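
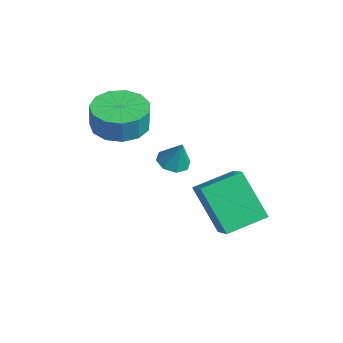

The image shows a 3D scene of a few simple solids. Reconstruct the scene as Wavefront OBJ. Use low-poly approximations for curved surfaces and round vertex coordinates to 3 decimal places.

v 1.341 0.416 -0.457
v 2.512 0.111 0.377
v 1.442 1.938 -0.044
v 2.614 1.633 0.79
v 2.566 0.767 -2.05
v 3.738 0.462 -1.216
v 2.668 2.289 -1.637
v 3.839 1.984 -0.803
v -0.823 -1.253 1.951
v -0.211 -2.083 1.819
v -0.066 -2.138 2.837
v -0.677 -1.307 2.969
v 0.14 -1.614 1.794
v 0.285 -1.669 2.813
v 0.185 -1.031 1.819
v 0.33 -1.085 2.838
v -0.09 -0.517 1.886
v 0.055 -0.572 2.904
v -0.597 -0.238 1.973
v -0.452 -0.292 2.992
v -1.176 -0.28 2.053
v -1.031 -0.335 3.072
v -1.643 -0.631 2.101
v -1.498 -0.686 3.119
v -1.849 -1.18 2.101
v -1.704 -1.234 3.119
v -1.729 -1.751 2.053
v -1.584 -1.806 3.072
v -1.322 -2.165 1.973
v -1.177 -2.219 2.991
v -0.756 -2.288 1.886
v -0.611 -2.343 2.904
v -0.29 0.517 -0.176
v 0.215 0.815 -0.405
v 0.09 0.683 0.876
v -0.153 1.115 -0.32
v -0.601 1.064 -0.15
v -0.867 0.692 0.005
v -0.795 0.218 0.054
v -0.426 -0.081 -0.032
v 0.022 -0.03 -0.201
v 0.288 0.341 -0.356
f 2 4 1
f 5 2 1
f 1 4 3
f 3 5 1
f 2 8 4
f 6 2 5
f 6 8 2
f 4 8 3
f 7 5 3
f 3 8 7
f 7 6 5
f 8 6 7
f 10 9 13
f 10 13 11
f 11 13 14
f 11 14 12
f 13 9 15
f 13 15 14
f 14 15 16
f 14 16 12
f 15 9 17
f 15 17 16
f 16 17 18
f 16 18 12
f 17 9 19
f 17 19 18
f 18 19 20
f 18 20 12
f 19 9 21
f 19 21 20
f 20 21 22
f 20 22 12
f 21 9 23
f 21 23 22
f 22 23 24
f 22 24 12
f 23 9 25
f 23 25 24
f 24 25 26
f 24 26 12
f 25 9 27
f 25 27 26
f 26 27 28
f 26 28 12
f 27 9 29
f 27 29 28
f 28 29 30
f 28 30 12
f 29 9 31
f 29 31 30
f 30 31 32
f 30 32 12
f 31 9 10
f 31 10 32
f 32 10 11
f 32 11 12
f 34 33 36
f 34 36 35
f 36 33 37
f 36 37 35
f 37 33 38
f 37 38 35
f 38 33 39
f 38 39 35
f 39 33 40
f 39 40 35
f 40 33 41
f 40 41 35
f 41 33 42
f 41 42 35
f 42 33 34
f 42 34 35



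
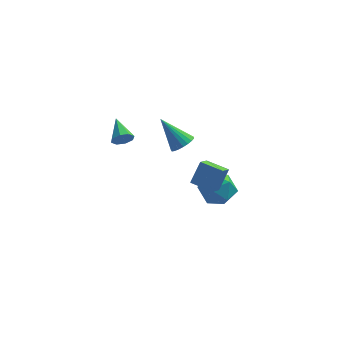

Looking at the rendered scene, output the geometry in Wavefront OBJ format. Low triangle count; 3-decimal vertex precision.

v 1.64 -1.684 3.209
v 1.956 -2.177 3.678
v 0.42 -1.056 4.691
v 2.135 -1.925 3.719
v 2.229 -1.631 3.671
v 2.22 -1.346 3.543
v 2.112 -1.12 3.358
v 1.921 -0.992 3.147
v 1.683 -0.983 2.946
v 1.436 -1.096 2.791
v 1.225 -1.31 2.709
v 1.086 -1.589 2.712
v 1.043 -1.885 2.802
v 1.103 -2.146 2.962
v 1.255 -2.327 3.165
v 1.475 -2.397 3.375
v 1.723 -2.344 3.557
v -1.528 -1.832 3.542
v -1.181 -1.929 4.084
v -2.012 -0.468 4.098
v -0.921 -1.693 3.731
v -1.017 -1.539 3.268
v -1.411 -1.556 2.966
v -1.874 -1.734 3.001
v -2.134 -1.97 3.354
v -2.039 -2.125 3.817
v -1.644 -2.108 4.119
v 3.768 2.241 -4.078
v 4.544 1.475 -3.555
v 2.276 1.325 -3.205
v 3.052 0.559 -2.682
v 3.028 1.72 -2.344
v 3.95 2.286 -2.884
v 2.87 0.514 -3.876
v 3.792 1.08 -4.416
v 3.989 0.408 -3.431
v 4.086 1.153 -2.483
v 2.734 1.647 -4.277
v 2.831 2.392 -3.329
v 3.634 -2.502 0.149
v 3.342 -3.314 0.729
v 2.412 -1.934 0.331
v 2.12 -2.746 0.911
v 4.12 -1.834 1.329
v 3.828 -2.646 1.909
v 2.898 -1.266 1.511
v 2.606 -2.078 2.091
f 2 1 4
f 2 4 3
f 4 1 5
f 4 5 3
f 5 1 6
f 5 6 3
f 6 1 7
f 6 7 3
f 7 1 8
f 7 8 3
f 8 1 9
f 8 9 3
f 9 1 10
f 9 10 3
f 10 1 11
f 10 11 3
f 11 1 12
f 11 12 3
f 12 1 13
f 12 13 3
f 13 1 14
f 13 14 3
f 14 1 15
f 14 15 3
f 15 1 16
f 15 16 3
f 16 1 17
f 16 17 3
f 17 1 2
f 17 2 3
f 19 18 21
f 19 21 20
f 21 18 22
f 21 22 20
f 22 18 23
f 22 23 20
f 23 18 24
f 23 24 20
f 24 18 25
f 24 25 20
f 25 18 26
f 25 26 20
f 26 18 27
f 26 27 20
f 27 18 19
f 27 19 20
f 28 39 33
f 28 33 29
f 28 29 35
f 28 35 38
f 28 38 39
f 29 33 37
f 33 39 32
f 39 38 30
f 38 35 34
f 35 29 36
f 31 37 32
f 31 32 30
f 31 30 34
f 31 34 36
f 31 36 37
f 32 37 33
f 30 32 39
f 34 30 38
f 36 34 35
f 37 36 29
f 41 43 40
f 44 41 40
f 40 43 42
f 42 44 40
f 41 47 43
f 45 41 44
f 45 47 41
f 43 47 42
f 46 44 42
f 42 47 46
f 46 45 44
f 47 45 46



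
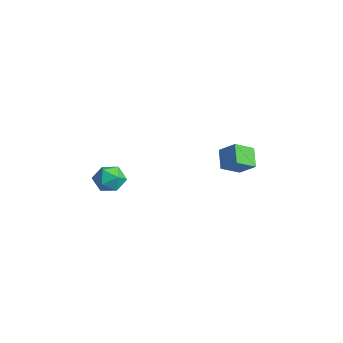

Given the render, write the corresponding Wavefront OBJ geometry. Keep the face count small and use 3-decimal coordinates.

v -3.975 -1.977 0.021
v -3.237 -1.812 -0.012
v -3.703 -3.168 0.112
v -2.965 -3.003 0.079
v -3.37 -2.808 0.688
v -3.538 -2.072 0.632
v -3.402 -2.908 -0.532
v -3.57 -2.172 -0.588
v -2.883 -2.387 -0.353
v -2.863 -2.325 0.401
v -4.077 -2.655 -0.301
v -4.057 -2.593 0.453
v -2.717 2.103 0.095
v -3.468 2.348 0.771
v -2.862 3.027 -0.403
v -3.614 3.273 0.273
v -2.046 2.527 0.687
v -2.798 2.773 1.363
v -2.192 3.452 0.189
v -2.943 3.697 0.865
f 1 12 6
f 1 6 2
f 1 2 8
f 1 8 11
f 1 11 12
f 2 6 10
f 6 12 5
f 12 11 3
f 11 8 7
f 8 2 9
f 4 10 5
f 4 5 3
f 4 3 7
f 4 7 9
f 4 9 10
f 5 10 6
f 3 5 12
f 7 3 11
f 9 7 8
f 10 9 2
f 14 16 13
f 17 14 13
f 13 16 15
f 15 17 13
f 14 20 16
f 18 14 17
f 18 20 14
f 16 20 15
f 19 17 15
f 15 20 19
f 19 18 17
f 20 18 19



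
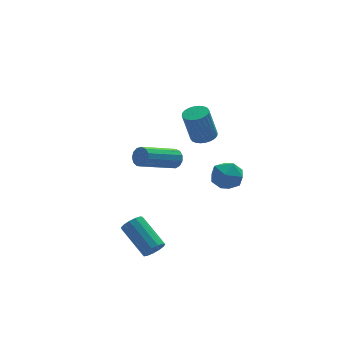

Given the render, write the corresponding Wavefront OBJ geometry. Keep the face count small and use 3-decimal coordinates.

v 1.972 -1.461 -0.28
v 2.68 -0.979 -0.536
v 2.32 -2.481 -1.244
v 3.028 -1.999 -1.5
v 3.013 -2.377 -0.69
v 2.799 -1.746 -0.094
v 2.201 -1.714 -1.686
v 1.987 -1.083 -1.09
v 2.822 -1.135 -1.404
v 3.323 -1.545 -0.789
v 1.677 -1.915 -0.991
v 2.178 -2.325 -0.376
v 2.91 2.516 -0.887
v 3.544 2.374 -0.724
v 3.104 2.382 0.99
v 2.47 2.524 0.827
v 3.548 2.636 -0.724
v 3.109 2.643 0.99
v 3.456 2.879 -0.749
v 3.016 2.887 0.966
v 3.28 3.067 -0.795
v 2.841 3.075 0.92
v 3.048 3.171 -0.855
v 2.608 3.179 0.86
v 2.795 3.175 -0.92
v 2.355 3.183 0.795
v 2.559 3.079 -0.98
v 2.119 3.087 0.735
v 2.377 2.898 -1.026
v 1.937 2.905 0.689
v 2.276 2.658 -1.05
v 1.836 2.666 0.664
v 2.271 2.397 -1.05
v 1.832 2.404 0.664
v 2.364 2.153 -1.026
v 1.924 2.161 0.689
v 2.539 1.965 -0.98
v 2.1 1.973 0.735
v 2.772 1.861 -0.92
v 2.332 1.869 0.795
v 3.025 1.857 -0.855
v 2.585 1.865 0.86
v 3.261 1.953 -0.795
v 2.821 1.961 0.92
v 3.443 2.135 -0.749
v 3.003 2.142 0.966
v -0.593 -3.324 1.965
v -0.324 -3.623 2.31
v -2.078 -4.195 3.181
v -2.347 -3.896 2.835
v -0.35 -3.353 2.435
v -2.104 -3.925 3.306
v -0.453 -3.074 2.41
v -2.207 -3.645 3.281
v -0.601 -2.874 2.244
v -2.355 -3.446 3.115
v -0.746 -2.817 1.989
v -2.5 -3.389 2.86
v -0.842 -2.921 1.727
v -2.596 -3.493 2.597
v -0.86 -3.154 1.54
v -2.614 -3.725 2.41
v -0.792 -3.44 1.487
v -2.546 -4.011 2.358
v -0.662 -3.689 1.587
v -2.416 -4.261 2.457
v -0.509 -3.823 1.806
v -2.263 -4.395 2.677
v -0.383 -3.798 2.076
v -2.137 -4.37 2.946
v -1.572 -3.376 -3.914
v -1.031 -3.314 -3.689
v -1.606 -1.821 -2.72
v -2.148 -1.884 -2.946
v -1.037 -3.135 -3.969
v -1.612 -1.642 -3
v -1.213 -3.032 -4.231
v -1.788 -1.539 -3.263
v -1.503 -3.039 -4.393
v -2.079 -1.546 -3.425
v -1.816 -3.153 -4.403
v -2.391 -1.66 -3.435
v -2.05 -3.338 -4.258
v -2.626 -1.845 -3.289
v -2.134 -3.535 -4.003
v -2.709 -2.042 -3.035
v -2.038 -3.682 -3.72
v -2.614 -2.189 -2.752
v -1.795 -3.732 -3.499
v -2.371 -2.239 -2.531
v -1.481 -3.669 -3.41
v -2.057 -2.176 -2.441
v -1.196 -3.513 -3.48
v -1.772 -2.02 -2.512
f 1 12 6
f 1 6 2
f 1 2 8
f 1 8 11
f 1 11 12
f 2 6 10
f 6 12 5
f 12 11 3
f 11 8 7
f 8 2 9
f 4 10 5
f 4 5 3
f 4 3 7
f 4 7 9
f 4 9 10
f 5 10 6
f 3 5 12
f 7 3 11
f 9 7 8
f 10 9 2
f 14 13 17
f 14 17 15
f 15 17 18
f 15 18 16
f 17 13 19
f 17 19 18
f 18 19 20
f 18 20 16
f 19 13 21
f 19 21 20
f 20 21 22
f 20 22 16
f 21 13 23
f 21 23 22
f 22 23 24
f 22 24 16
f 23 13 25
f 23 25 24
f 24 25 26
f 24 26 16
f 25 13 27
f 25 27 26
f 26 27 28
f 26 28 16
f 27 13 29
f 27 29 28
f 28 29 30
f 28 30 16
f 29 13 31
f 29 31 30
f 30 31 32
f 30 32 16
f 31 13 33
f 31 33 32
f 32 33 34
f 32 34 16
f 33 13 35
f 33 35 34
f 34 35 36
f 34 36 16
f 35 13 37
f 35 37 36
f 36 37 38
f 36 38 16
f 37 13 39
f 37 39 38
f 38 39 40
f 38 40 16
f 39 13 41
f 39 41 40
f 40 41 42
f 40 42 16
f 41 13 43
f 41 43 42
f 42 43 44
f 42 44 16
f 43 13 45
f 43 45 44
f 44 45 46
f 44 46 16
f 45 13 14
f 45 14 46
f 46 14 15
f 46 15 16
f 48 47 51
f 48 51 49
f 49 51 52
f 49 52 50
f 51 47 53
f 51 53 52
f 52 53 54
f 52 54 50
f 53 47 55
f 53 55 54
f 54 55 56
f 54 56 50
f 55 47 57
f 55 57 56
f 56 57 58
f 56 58 50
f 57 47 59
f 57 59 58
f 58 59 60
f 58 60 50
f 59 47 61
f 59 61 60
f 60 61 62
f 60 62 50
f 61 47 63
f 61 63 62
f 62 63 64
f 62 64 50
f 63 47 65
f 63 65 64
f 64 65 66
f 64 66 50
f 65 47 67
f 65 67 66
f 66 67 68
f 66 68 50
f 67 47 69
f 67 69 68
f 68 69 70
f 68 70 50
f 69 47 48
f 69 48 70
f 70 48 49
f 70 49 50
f 72 71 75
f 72 75 73
f 73 75 76
f 73 76 74
f 75 71 77
f 75 77 76
f 76 77 78
f 76 78 74
f 77 71 79
f 77 79 78
f 78 79 80
f 78 80 74
f 79 71 81
f 79 81 80
f 80 81 82
f 80 82 74
f 81 71 83
f 81 83 82
f 82 83 84
f 82 84 74
f 83 71 85
f 83 85 84
f 84 85 86
f 84 86 74
f 85 71 87
f 85 87 86
f 86 87 88
f 86 88 74
f 87 71 89
f 87 89 88
f 88 89 90
f 88 90 74
f 89 71 91
f 89 91 90
f 90 91 92
f 90 92 74
f 91 71 93
f 91 93 92
f 92 93 94
f 92 94 74
f 93 71 72
f 93 72 94
f 94 72 73
f 94 73 74



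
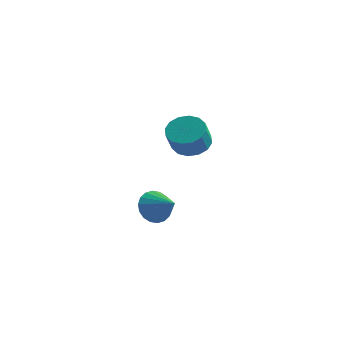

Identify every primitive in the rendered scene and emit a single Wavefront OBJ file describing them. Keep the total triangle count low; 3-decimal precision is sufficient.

v -1.175 -3.216 -1.622
v -0.694 -2.695 -2.312
v 0.195 -3.524 -0.898
v -0.787 -2.391 -2.007
v -0.956 -2.251 -1.625
v -1.17 -2.301 -1.243
v -1.384 -2.533 -0.936
v -1.557 -2.9 -0.764
v -1.654 -3.33 -0.763
v -1.657 -3.737 -0.931
v -1.564 -4.041 -1.236
v -1.394 -4.182 -1.618
v -1.181 -4.131 -2
v -0.967 -3.899 -2.307
v -0.794 -3.532 -2.479
v -0.697 -3.102 -2.481
v -3.468 3.175 -0.022
v -2.455 3.544 0.045
v -2.219 2.674 1.269
v -3.232 2.305 1.202
v -2.758 3.897 0.354
v -2.523 3.027 1.578
v -3.252 4.057 0.563
v -3.016 3.187 1.787
v -3.803 3.98 0.615
v -3.567 3.11 1.839
v -4.265 3.688 0.496
v -4.029 2.818 1.72
v -4.513 3.258 0.238
v -4.277 2.389 1.462
v -4.481 2.806 -0.089
v -4.245 1.936 1.135
v -4.177 2.453 -0.398
v -3.942 1.583 0.826
v -3.684 2.293 -0.607
v -3.448 1.423 0.617
v -3.133 2.37 -0.659
v -2.897 1.5 0.565
v -2.671 2.662 -0.54
v -2.435 1.792 0.684
v -2.423 3.091 -0.282
v -2.187 2.222 0.942
f 2 1 4
f 2 4 3
f 4 1 5
f 4 5 3
f 5 1 6
f 5 6 3
f 6 1 7
f 6 7 3
f 7 1 8
f 7 8 3
f 8 1 9
f 8 9 3
f 9 1 10
f 9 10 3
f 10 1 11
f 10 11 3
f 11 1 12
f 11 12 3
f 12 1 13
f 12 13 3
f 13 1 14
f 13 14 3
f 14 1 15
f 14 15 3
f 15 1 16
f 15 16 3
f 16 1 2
f 16 2 3
f 18 17 21
f 18 21 19
f 19 21 22
f 19 22 20
f 21 17 23
f 21 23 22
f 22 23 24
f 22 24 20
f 23 17 25
f 23 25 24
f 24 25 26
f 24 26 20
f 25 17 27
f 25 27 26
f 26 27 28
f 26 28 20
f 27 17 29
f 27 29 28
f 28 29 30
f 28 30 20
f 29 17 31
f 29 31 30
f 30 31 32
f 30 32 20
f 31 17 33
f 31 33 32
f 32 33 34
f 32 34 20
f 33 17 35
f 33 35 34
f 34 35 36
f 34 36 20
f 35 17 37
f 35 37 36
f 36 37 38
f 36 38 20
f 37 17 39
f 37 39 38
f 38 39 40
f 38 40 20
f 39 17 41
f 39 41 40
f 40 41 42
f 40 42 20
f 41 17 18
f 41 18 42
f 42 18 19
f 42 19 20



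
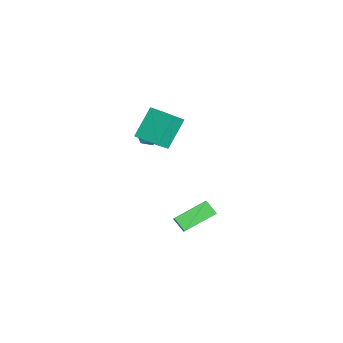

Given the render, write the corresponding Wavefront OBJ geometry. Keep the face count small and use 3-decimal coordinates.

v 2.656 -0.936 3.45
v 1.53 -0.183 5.08
v 2.062 -0.446 2.813
v 0.935 0.308 4.443
v 3.725 0.472 3.537
v 2.598 1.226 5.167
v 3.13 0.963 2.9
v 2.004 1.716 4.53
v 2.487 1.162 -3.379
v 1.473 2.83 -2.527
v 2.934 1.785 -4.067
v 1.921 3.453 -3.215
v 3.259 1.307 -2.745
v 2.246 2.975 -1.893
v 3.707 1.93 -3.433
v 2.693 3.598 -2.581
v 0.909 -0.042 2.818
v 1.363 -0.125 2.231
v 0.037 -0.635 2.229
v 0.491 -0.718 1.642
v 0.631 -1.085 2.277
v 1.17 -0.718 2.641
v 0.23 -0.042 1.819
v 0.769 0.325 2.183
v 0.943 -0.125 1.614
v 1.191 -0.77 1.897
v 0.209 0.01 2.563
v 0.457 -0.635 2.846
f 2 4 1
f 5 2 1
f 1 4 3
f 3 5 1
f 2 8 4
f 6 2 5
f 6 8 2
f 4 8 3
f 7 5 3
f 3 8 7
f 7 6 5
f 8 6 7
f 10 12 9
f 13 10 9
f 9 12 11
f 11 13 9
f 10 16 12
f 14 10 13
f 14 16 10
f 12 16 11
f 15 13 11
f 11 16 15
f 15 14 13
f 16 14 15
f 17 28 22
f 17 22 18
f 17 18 24
f 17 24 27
f 17 27 28
f 18 22 26
f 22 28 21
f 28 27 19
f 27 24 23
f 24 18 25
f 20 26 21
f 20 21 19
f 20 19 23
f 20 23 25
f 20 25 26
f 21 26 22
f 19 21 28
f 23 19 27
f 25 23 24
f 26 25 18



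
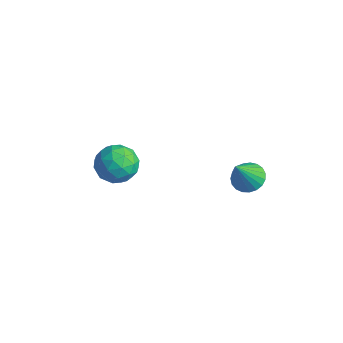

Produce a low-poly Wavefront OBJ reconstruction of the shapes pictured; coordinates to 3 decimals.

v 0.898 1.502 -2.26
v 1.487 1.408 -2.429
v 1.122 0.758 -1.06
v 1.504 1.628 -2.295
v 1.416 1.826 -2.156
v 1.238 1.969 -2.035
v 1.002 2.03 -1.952
v 0.747 2 -1.923
v 0.519 1.884 -1.952
v 0.356 1.702 -2.035
v 0.287 1.485 -2.156
v 0.323 1.272 -2.296
v 0.459 1.098 -2.429
v 0.671 0.994 -2.533
v 0.922 0.977 -2.59
v 1.168 1.052 -2.59
v 1.368 1.204 -2.533
v -3.722 -0.552 -4.151
v -3.011 -0.259 -3.785
v -3.789 -1.561 -3.215
v -3.078 -1.268 -2.849
v -3.798 -0.816 -2.801
v -3.757 -0.193 -3.38
v -3.043 -1.627 -3.62
v -3.002 -1.004 -4.199
v -2.591 -0.924 -3.457
v -3.058 -0.423 -2.951
v -3.742 -1.397 -4.049
v -4.209 -0.896 -3.543
v -3.361 -0.317 -4.05
v -3.439 -1.503 -2.95
v -3.863 -1.237 -2.921
v -3.445 -1.065 -2.706
v -3.799 -0.278 -3.812
v -3.381 -0.106 -3.597
v -3.844 -0.433 -3.018
v -3.419 -1.714 -3.403
v -3.001 -1.542 -3.188
v -3.355 -0.755 -4.294
v -2.937 -0.583 -4.079
v -2.956 -1.387 -3.982
v -2.696 -0.536 -3.643
v -2.735 -1.129 -3.092
v -2.715 -1.34 -3.546
v -2.691 -0.973 -3.886
v -2.97 -0.241 -3.345
v -3.009 -0.834 -2.794
v -3.433 -0.568 -2.766
v -3.408 -0.202 -3.106
v -2.723 -0.632 -3.152
v -3.791 -0.986 -4.206
v -3.83 -1.579 -3.655
v -3.392 -1.618 -3.894
v -3.367 -1.252 -4.234
v -4.065 -0.691 -3.908
v -4.104 -1.284 -3.357
v -4.109 -0.847 -3.114
v -4.085 -0.48 -3.454
v -4.077 -1.188 -3.848
f 2 1 4
f 2 4 3
f 4 1 5
f 4 5 3
f 5 1 6
f 5 6 3
f 6 1 7
f 6 7 3
f 7 1 8
f 7 8 3
f 8 1 9
f 8 9 3
f 9 1 10
f 9 10 3
f 10 1 11
f 10 11 3
f 11 1 12
f 11 12 3
f 12 1 13
f 12 13 3
f 13 1 14
f 13 14 3
f 14 1 15
f 14 15 3
f 15 1 16
f 15 16 3
f 16 1 17
f 16 17 3
f 17 1 2
f 17 2 3
f 18 55 34
f 55 29 58
f 34 58 23
f 55 58 34
f 18 34 30
f 34 23 35
f 30 35 19
f 34 35 30
f 18 30 39
f 30 19 40
f 39 40 25
f 30 40 39
f 18 39 51
f 39 25 54
f 51 54 28
f 39 54 51
f 18 51 55
f 51 28 59
f 55 59 29
f 51 59 55
f 19 35 46
f 35 23 49
f 46 49 27
f 35 49 46
f 23 58 36
f 58 29 57
f 36 57 22
f 58 57 36
f 29 59 56
f 59 28 52
f 56 52 20
f 59 52 56
f 28 54 53
f 54 25 41
f 53 41 24
f 54 41 53
f 25 40 45
f 40 19 42
f 45 42 26
f 40 42 45
f 21 47 33
f 47 27 48
f 33 48 22
f 47 48 33
f 21 33 31
f 33 22 32
f 31 32 20
f 33 32 31
f 21 31 38
f 31 20 37
f 38 37 24
f 31 37 38
f 21 38 43
f 38 24 44
f 43 44 26
f 38 44 43
f 21 43 47
f 43 26 50
f 47 50 27
f 43 50 47
f 22 48 36
f 48 27 49
f 36 49 23
f 48 49 36
f 20 32 56
f 32 22 57
f 56 57 29
f 32 57 56
f 24 37 53
f 37 20 52
f 53 52 28
f 37 52 53
f 26 44 45
f 44 24 41
f 45 41 25
f 44 41 45
f 27 50 46
f 50 26 42
f 46 42 19
f 50 42 46



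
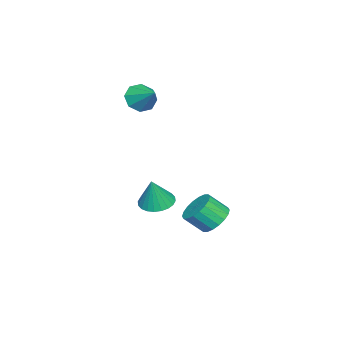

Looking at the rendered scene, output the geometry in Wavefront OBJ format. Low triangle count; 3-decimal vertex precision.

v -2.254 -1.778 -4.501
v -1.241 -1.934 -4.84
v -1.646 -1.842 -2.659
v -1.257 -1.514 -4.82
v -1.424 -1.133 -4.752
v -1.719 -0.851 -4.645
v -2.094 -0.71 -4.516
v -2.494 -0.731 -4.385
v -2.857 -0.912 -4.271
v -3.129 -1.225 -4.193
v -3.267 -1.622 -4.161
v -3.251 -2.042 -4.181
v -3.083 -2.423 -4.25
v -2.789 -2.705 -4.356
v -2.413 -2.846 -4.485
v -2.013 -2.824 -4.616
v -1.65 -2.644 -4.73
v -1.379 -2.331 -4.809
v 2.334 3.501 -2.682
v 2.978 3.058 -3.369
v 3.389 2.097 -2.364
v 2.746 2.539 -1.678
v 3.245 3.38 -3.17
v 3.656 2.419 -2.165
v 3.331 3.726 -2.875
v 3.742 2.765 -1.87
v 3.22 4.027 -2.541
v 3.631 3.066 -1.537
v 2.934 4.224 -2.236
v 3.345 3.263 -1.231
v 2.528 4.277 -2.019
v 2.94 3.316 -1.014
v 2.085 4.177 -1.933
v 2.496 3.216 -0.928
v 1.691 3.943 -1.996
v 2.102 2.982 -0.991
v 1.424 3.621 -2.195
v 1.835 2.66 -1.19
v 1.338 3.275 -2.49
v 1.749 2.314 -1.485
v 1.449 2.974 -2.823
v 1.86 2.013 -1.819
v 1.735 2.777 -3.129
v 2.146 1.816 -2.124
v 2.14 2.724 -3.346
v 2.552 1.763 -2.341
v 2.584 2.824 -3.432
v 2.995 1.863 -2.427
v -2.619 -2.86 3.293
v -2.038 -2.659 2.479
v -1.761 -1.64 4.207
v -2.684 -2.221 2.501
v -3.292 -2.157 2.986
v -3.506 -2.505 3.652
v -3.2 -3.061 4.107
v -2.555 -3.499 4.085
v -1.947 -3.563 3.599
v -1.733 -3.215 2.934
f 2 1 4
f 2 4 3
f 4 1 5
f 4 5 3
f 5 1 6
f 5 6 3
f 6 1 7
f 6 7 3
f 7 1 8
f 7 8 3
f 8 1 9
f 8 9 3
f 9 1 10
f 9 10 3
f 10 1 11
f 10 11 3
f 11 1 12
f 11 12 3
f 12 1 13
f 12 13 3
f 13 1 14
f 13 14 3
f 14 1 15
f 14 15 3
f 15 1 16
f 15 16 3
f 16 1 17
f 16 17 3
f 17 1 18
f 17 18 3
f 18 1 2
f 18 2 3
f 20 19 23
f 20 23 21
f 21 23 24
f 21 24 22
f 23 19 25
f 23 25 24
f 24 25 26
f 24 26 22
f 25 19 27
f 25 27 26
f 26 27 28
f 26 28 22
f 27 19 29
f 27 29 28
f 28 29 30
f 28 30 22
f 29 19 31
f 29 31 30
f 30 31 32
f 30 32 22
f 31 19 33
f 31 33 32
f 32 33 34
f 32 34 22
f 33 19 35
f 33 35 34
f 34 35 36
f 34 36 22
f 35 19 37
f 35 37 36
f 36 37 38
f 36 38 22
f 37 19 39
f 37 39 38
f 38 39 40
f 38 40 22
f 39 19 41
f 39 41 40
f 40 41 42
f 40 42 22
f 41 19 43
f 41 43 42
f 42 43 44
f 42 44 22
f 43 19 45
f 43 45 44
f 44 45 46
f 44 46 22
f 45 19 47
f 45 47 46
f 46 47 48
f 46 48 22
f 47 19 20
f 47 20 48
f 48 20 21
f 48 21 22
f 50 49 52
f 50 52 51
f 52 49 53
f 52 53 51
f 53 49 54
f 53 54 51
f 54 49 55
f 54 55 51
f 55 49 56
f 55 56 51
f 56 49 57
f 56 57 51
f 57 49 58
f 57 58 51
f 58 49 50
f 58 50 51



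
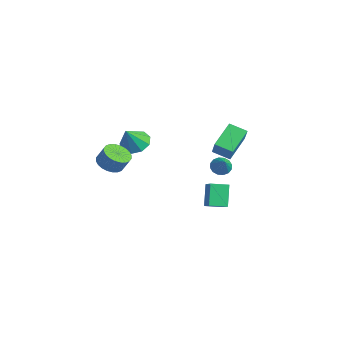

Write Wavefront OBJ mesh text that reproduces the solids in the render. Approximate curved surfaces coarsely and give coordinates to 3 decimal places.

v -1.046 -1.636 2.883
v -0.118 -1.637 2.6
v -0.634 -2.424 4.237
v -0.245 -1.092 2.956
v -0.747 -0.802 3.278
v -1.389 -0.901 3.415
v -1.87 -1.344 3.303
v -1.965 -1.924 2.995
v -1.63 -2.368 2.634
v -1.022 -2.47 2.389
v -0.424 -2.182 2.376
v 2.274 1.3 0.334
v 3.165 1.157 0.908
v 2.578 2.357 0.124
v 3.47 2.214 0.698
v 3.03 0.826 -0.958
v 3.922 0.683 -0.384
v 3.335 1.883 -1.168
v 4.226 1.74 -0.594
v 0.79 -4.072 2.727
v 1.304 -4.786 2.754
v 1.704 -4.462 3.681
v 1.19 -3.748 3.653
v 1.507 -4.563 2.589
v 1.907 -4.24 3.515
v 1.6 -4.266 2.444
v 2.001 -3.943 3.371
v 1.571 -3.939 2.343
v 1.971 -3.616 3.27
v 1.422 -3.633 2.3
v 1.823 -3.309 3.227
v 1.178 -3.393 2.322
v 1.578 -3.07 3.249
v 0.874 -3.257 2.406
v 1.274 -2.933 3.333
v 0.557 -3.244 2.538
v 0.957 -2.921 3.465
v 0.276 -3.358 2.699
v 0.676 -3.034 3.626
v 0.073 -3.58 2.865
v 0.473 -3.257 3.791
v -0.021 -3.877 3.009
v 0.38 -3.554 3.936
v 0.009 -4.204 3.11
v 0.409 -3.881 4.037
v 0.157 -4.511 3.153
v 0.558 -4.187 4.08
v 0.402 -4.75 3.131
v 0.802 -4.427 4.058
v 0.706 -4.887 3.047
v 1.106 -4.563 3.974
v 1.023 -4.899 2.915
v 1.423 -4.576 3.842
v -0.628 3.807 -0.346
v -0.301 3.413 -0.793
v 0.368 3.553 0.606
v -0.17 3.736 -0.843
v -0.162 4.078 -0.761
v -0.278 4.347 -0.567
v -0.488 4.472 -0.313
v -0.736 4.419 -0.069
v -0.954 4.202 0.102
v -1.085 3.879 0.152
v -1.093 3.537 0.069
v -0.977 3.267 -0.125
v -0.767 3.143 -0.378
v -0.519 3.196 -0.623
v -0.39 4.027 2.745
v 0.483 3.74 3.905
v 0.42 4.808 2.328
v 1.293 4.521 3.488
v 0.447 2.639 1.772
v 1.32 2.352 2.932
v 1.257 3.42 1.355
v 2.13 3.133 2.515
f 2 1 4
f 2 4 3
f 4 1 5
f 4 5 3
f 5 1 6
f 5 6 3
f 6 1 7
f 6 7 3
f 7 1 8
f 7 8 3
f 8 1 9
f 8 9 3
f 9 1 10
f 9 10 3
f 10 1 11
f 10 11 3
f 11 1 2
f 11 2 3
f 13 15 12
f 16 13 12
f 12 15 14
f 14 16 12
f 13 19 15
f 17 13 16
f 17 19 13
f 15 19 14
f 18 16 14
f 14 19 18
f 18 17 16
f 19 17 18
f 21 20 24
f 21 24 22
f 22 24 25
f 22 25 23
f 24 20 26
f 24 26 25
f 25 26 27
f 25 27 23
f 26 20 28
f 26 28 27
f 27 28 29
f 27 29 23
f 28 20 30
f 28 30 29
f 29 30 31
f 29 31 23
f 30 20 32
f 30 32 31
f 31 32 33
f 31 33 23
f 32 20 34
f 32 34 33
f 33 34 35
f 33 35 23
f 34 20 36
f 34 36 35
f 35 36 37
f 35 37 23
f 36 20 38
f 36 38 37
f 37 38 39
f 37 39 23
f 38 20 40
f 38 40 39
f 39 40 41
f 39 41 23
f 40 20 42
f 40 42 41
f 41 42 43
f 41 43 23
f 42 20 44
f 42 44 43
f 43 44 45
f 43 45 23
f 44 20 46
f 44 46 45
f 45 46 47
f 45 47 23
f 46 20 48
f 46 48 47
f 47 48 49
f 47 49 23
f 48 20 50
f 48 50 49
f 49 50 51
f 49 51 23
f 50 20 52
f 50 52 51
f 51 52 53
f 51 53 23
f 52 20 21
f 52 21 53
f 53 21 22
f 53 22 23
f 55 54 57
f 55 57 56
f 57 54 58
f 57 58 56
f 58 54 59
f 58 59 56
f 59 54 60
f 59 60 56
f 60 54 61
f 60 61 56
f 61 54 62
f 61 62 56
f 62 54 63
f 62 63 56
f 63 54 64
f 63 64 56
f 64 54 65
f 64 65 56
f 65 54 66
f 65 66 56
f 66 54 67
f 66 67 56
f 67 54 55
f 67 55 56
f 69 71 68
f 72 69 68
f 68 71 70
f 70 72 68
f 69 75 71
f 73 69 72
f 73 75 69
f 71 75 70
f 74 72 70
f 70 75 74
f 74 73 72
f 75 73 74



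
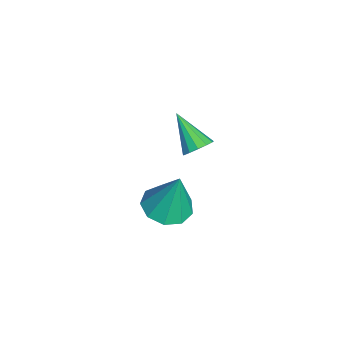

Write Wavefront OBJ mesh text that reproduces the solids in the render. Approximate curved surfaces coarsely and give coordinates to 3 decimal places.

v 4.022 3.358 1.382
v 4.382 2.854 1.361
v 2.998 2.582 2.418
v 4.501 3.049 1.625
v 4.468 3.342 1.812
v 4.294 3.641 1.863
v 4.032 3.849 1.761
v 3.768 3.902 1.539
v 3.584 3.782 1.267
v 3.539 3.528 1.032
v 3.647 3.219 0.908
v 3.875 2.955 0.935
v 4.148 2.819 1.103
v 2.894 2.233 -3.387
v 3.713 2.786 -3.637
v 3.186 2.707 -1.373
v 3.142 3.187 -3.648
v 2.455 3.141 -3.537
v 1.973 2.67 -3.356
v 1.922 1.995 -3.19
v 2.325 1.431 -3.116
v 2.995 1.242 -3.168
v 3.617 1.517 -3.324
v 3.901 2.127 -3.508
f 2 1 4
f 2 4 3
f 4 1 5
f 4 5 3
f 5 1 6
f 5 6 3
f 6 1 7
f 6 7 3
f 7 1 8
f 7 8 3
f 8 1 9
f 8 9 3
f 9 1 10
f 9 10 3
f 10 1 11
f 10 11 3
f 11 1 12
f 11 12 3
f 12 1 13
f 12 13 3
f 13 1 2
f 13 2 3
f 15 14 17
f 15 17 16
f 17 14 18
f 17 18 16
f 18 14 19
f 18 19 16
f 19 14 20
f 19 20 16
f 20 14 21
f 20 21 16
f 21 14 22
f 21 22 16
f 22 14 23
f 22 23 16
f 23 14 24
f 23 24 16
f 24 14 15
f 24 15 16



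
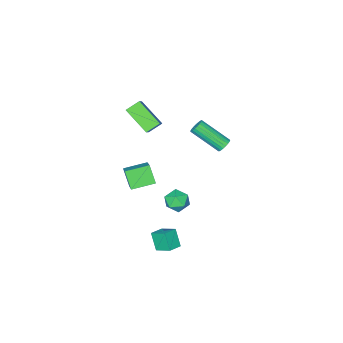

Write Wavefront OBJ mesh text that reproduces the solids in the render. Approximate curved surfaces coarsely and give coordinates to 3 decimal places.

v -0.326 -1.996 2.522
v -0.093 -3.538 3.59
v 0.382 -1.318 3.346
v 0.615 -2.86 4.414
v 0.465 -2.22 2.026
v 0.698 -3.762 3.094
v 1.173 -1.542 2.85
v 1.406 -3.084 3.918
v -3.311 -0.065 0.207
v -2.909 -0.095 -0.106
v -2.068 -1.606 1.12
v -2.469 -1.575 1.433
v -2.846 0.052 0.032
v -2.004 -1.458 1.259
v -2.863 0.18 0.201
v -2.022 -1.331 1.427
v -2.958 0.265 0.37
v -2.116 -1.245 1.597
v -3.113 0.293 0.512
v -2.272 -1.217 1.738
v -3.303 0.259 0.6
v -2.461 -1.251 1.827
v -3.494 0.169 0.621
v -2.652 -1.341 1.848
v -3.654 0.039 0.57
v -2.812 -1.471 1.797
v -3.754 -0.109 0.456
v -2.912 -1.619 1.683
v -3.777 -0.25 0.299
v -2.935 -1.76 1.526
v -3.72 -0.358 0.126
v -2.878 -1.869 1.353
v -3.592 -0.416 -0.033
v -2.75 -1.927 1.194
v -3.416 -0.413 -0.151
v -2.574 -1.924 1.076
v -3.221 -0.35 -0.206
v -2.379 -1.861 1.02
v -3.042 -0.238 -0.191
v -2.2 -1.748 1.036
v 2.74 4.199 1.424
v 3.346 4.463 1.834
v 3.134 3.017 1.606
v 3.74 3.281 2.016
v 3.019 3.342 2.303
v 2.776 4.073 2.191
v 3.704 3.407 1.249
v 3.461 4.138 1.137
v 3.942 3.974 1.726
v 3.519 3.934 2.378
v 2.961 3.546 1.062
v 2.538 3.506 1.714
v 2.357 1.289 -3.133
v 2.133 2.236 -2.578
v 2.501 1.911 -4.137
v 2.276 2.858 -3.582
v 3.184 1.382 -2.958
v 2.959 2.329 -2.403
v 3.327 2.004 -3.962
v 3.103 2.951 -3.407
v -1.054 -4.333 -3.031
v -0.22 -3.062 -1.941
v -0.892 -3.549 -4.068
v -0.058 -2.279 -2.978
v 0.258 -4.961 -3.302
v 1.092 -3.691 -2.212
v 0.42 -4.178 -4.339
v 1.254 -2.907 -3.249
f 2 4 1
f 5 2 1
f 1 4 3
f 3 5 1
f 2 8 4
f 6 2 5
f 6 8 2
f 4 8 3
f 7 5 3
f 3 8 7
f 7 6 5
f 8 6 7
f 10 9 13
f 10 13 11
f 11 13 14
f 11 14 12
f 13 9 15
f 13 15 14
f 14 15 16
f 14 16 12
f 15 9 17
f 15 17 16
f 16 17 18
f 16 18 12
f 17 9 19
f 17 19 18
f 18 19 20
f 18 20 12
f 19 9 21
f 19 21 20
f 20 21 22
f 20 22 12
f 21 9 23
f 21 23 22
f 22 23 24
f 22 24 12
f 23 9 25
f 23 25 24
f 24 25 26
f 24 26 12
f 25 9 27
f 25 27 26
f 26 27 28
f 26 28 12
f 27 9 29
f 27 29 28
f 28 29 30
f 28 30 12
f 29 9 31
f 29 31 30
f 30 31 32
f 30 32 12
f 31 9 33
f 31 33 32
f 32 33 34
f 32 34 12
f 33 9 35
f 33 35 34
f 34 35 36
f 34 36 12
f 35 9 37
f 35 37 36
f 36 37 38
f 36 38 12
f 37 9 39
f 37 39 38
f 38 39 40
f 38 40 12
f 39 9 10
f 39 10 40
f 40 10 11
f 40 11 12
f 41 52 46
f 41 46 42
f 41 42 48
f 41 48 51
f 41 51 52
f 42 46 50
f 46 52 45
f 52 51 43
f 51 48 47
f 48 42 49
f 44 50 45
f 44 45 43
f 44 43 47
f 44 47 49
f 44 49 50
f 45 50 46
f 43 45 52
f 47 43 51
f 49 47 48
f 50 49 42
f 54 56 53
f 57 54 53
f 53 56 55
f 55 57 53
f 54 60 56
f 58 54 57
f 58 60 54
f 56 60 55
f 59 57 55
f 55 60 59
f 59 58 57
f 60 58 59
f 62 64 61
f 65 62 61
f 61 64 63
f 63 65 61
f 62 68 64
f 66 62 65
f 66 68 62
f 64 68 63
f 67 65 63
f 63 68 67
f 67 66 65
f 68 66 67



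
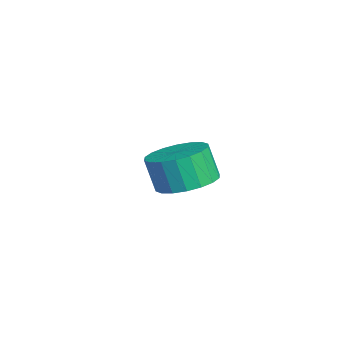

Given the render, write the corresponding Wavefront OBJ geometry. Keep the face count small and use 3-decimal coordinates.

v 3.325 2.298 1.632
v 4.241 1.694 1.71
v 3.911 1.358 2.986
v 2.995 1.962 2.908
v 4.388 2.135 1.864
v 4.058 1.799 3.14
v 4.324 2.608 1.973
v 3.994 2.272 3.248
v 4.063 3.02 2.013
v 3.732 2.684 3.289
v 3.655 3.289 1.979
v 3.325 2.952 3.254
v 3.182 3.361 1.875
v 2.852 3.025 3.151
v 2.737 3.223 1.724
v 2.407 2.887 2.999
v 2.409 2.902 1.554
v 2.079 2.566 2.83
v 2.262 2.461 1.4
v 1.932 2.125 2.676
v 2.326 1.988 1.292
v 1.996 1.652 2.567
v 2.588 1.576 1.251
v 2.257 1.24 2.527
v 2.995 1.308 1.286
v 2.665 0.971 2.561
v 3.468 1.235 1.389
v 3.138 0.899 2.665
v 3.913 1.373 1.541
v 3.583 1.037 2.816
v -1.003 3.183 0.08
v -0.282 3.191 -0.182
v -0.778 2.109 0.662
v -0.057 2.117 0.4
v -0.28 2.63 0.926
v -0.419 3.294 0.566
v -0.641 2.006 -0.086
v -0.78 2.67 -0.446
v -0.058 2.464 -0.285
v 0.165 2.85 0.34
v -1.225 2.45 0.14
v -1.002 2.836 0.765
v -0.662 3.281 -0.102
v -0.398 2.019 0.582
v -0.529 2.32 0.891
v -0.105 2.325 0.737
v -0.743 3.341 0.338
v -0.319 3.347 0.183
v -0.318 3.017 0.835
v -0.741 1.953 0.297
v -0.317 1.959 0.142
v -0.955 2.975 -0.257
v -0.531 2.98 -0.411
v -0.742 2.283 -0.355
v -0.107 2.859 -0.317
v 0.025 2.228 0.025
v -0.318 2.162 -0.26
v -0.399 2.553 -0.472
v 0.024 3.086 0.051
v 0.156 2.454 0.393
v 0.025 2.756 0.702
v -0.056 3.146 0.491
v 0.156 2.658 -0.01
v -1.216 2.846 0.087
v -1.084 2.214 0.429
v -1.004 2.154 -0.011
v -1.085 2.544 -0.222
v -1.085 3.072 0.455
v -0.953 2.441 0.797
v -0.661 2.747 0.952
v -0.742 3.138 0.74
v -1.216 2.642 0.49
f 2 1 5
f 2 5 3
f 3 5 6
f 3 6 4
f 5 1 7
f 5 7 6
f 6 7 8
f 6 8 4
f 7 1 9
f 7 9 8
f 8 9 10
f 8 10 4
f 9 1 11
f 9 11 10
f 10 11 12
f 10 12 4
f 11 1 13
f 11 13 12
f 12 13 14
f 12 14 4
f 13 1 15
f 13 15 14
f 14 15 16
f 14 16 4
f 15 1 17
f 15 17 16
f 16 17 18
f 16 18 4
f 17 1 19
f 17 19 18
f 18 19 20
f 18 20 4
f 19 1 21
f 19 21 20
f 20 21 22
f 20 22 4
f 21 1 23
f 21 23 22
f 22 23 24
f 22 24 4
f 23 1 25
f 23 25 24
f 24 25 26
f 24 26 4
f 25 1 27
f 25 27 26
f 26 27 28
f 26 28 4
f 27 1 29
f 27 29 28
f 28 29 30
f 28 30 4
f 29 1 2
f 29 2 30
f 30 2 3
f 30 3 4
f 31 68 47
f 68 42 71
f 47 71 36
f 68 71 47
f 31 47 43
f 47 36 48
f 43 48 32
f 47 48 43
f 31 43 52
f 43 32 53
f 52 53 38
f 43 53 52
f 31 52 64
f 52 38 67
f 64 67 41
f 52 67 64
f 31 64 68
f 64 41 72
f 68 72 42
f 64 72 68
f 32 48 59
f 48 36 62
f 59 62 40
f 48 62 59
f 36 71 49
f 71 42 70
f 49 70 35
f 71 70 49
f 42 72 69
f 72 41 65
f 69 65 33
f 72 65 69
f 41 67 66
f 67 38 54
f 66 54 37
f 67 54 66
f 38 53 58
f 53 32 55
f 58 55 39
f 53 55 58
f 34 60 46
f 60 40 61
f 46 61 35
f 60 61 46
f 34 46 44
f 46 35 45
f 44 45 33
f 46 45 44
f 34 44 51
f 44 33 50
f 51 50 37
f 44 50 51
f 34 51 56
f 51 37 57
f 56 57 39
f 51 57 56
f 34 56 60
f 56 39 63
f 60 63 40
f 56 63 60
f 35 61 49
f 61 40 62
f 49 62 36
f 61 62 49
f 33 45 69
f 45 35 70
f 69 70 42
f 45 70 69
f 37 50 66
f 50 33 65
f 66 65 41
f 50 65 66
f 39 57 58
f 57 37 54
f 58 54 38
f 57 54 58
f 40 63 59
f 63 39 55
f 59 55 32
f 63 55 59



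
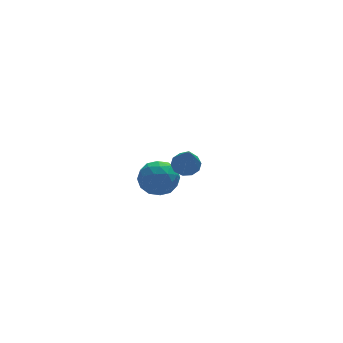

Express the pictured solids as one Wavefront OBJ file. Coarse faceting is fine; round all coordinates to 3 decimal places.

v 1.583 4.401 -1.853
v 2.132 3.795 -2
v 0.748 3.865 -2.76
v 1.297 3.259 -2.907
v 0.899 3.291 -2.178
v 1.415 3.622 -1.618
v 1.465 4.038 -3.142
v 1.981 4.369 -2.582
v 2.059 3.57 -2.797
v 1.709 3.109 -2.201
v 1.171 4.551 -2.559
v 0.821 4.09 -1.963
v 1.931 4.145 -1.847
v 0.949 3.515 -2.913
v 0.715 3.534 -2.485
v 1.038 3.178 -2.571
v 1.509 4.044 -1.623
v 1.832 3.687 -1.709
v 1.107 3.391 -1.814
v 1.048 3.973 -3.051
v 1.371 3.616 -3.137
v 1.842 4.482 -2.189
v 2.165 4.126 -2.275
v 1.773 4.269 -2.946
v 2.21 3.657 -2.402
v 1.72 3.342 -2.935
v 1.819 3.8 -3.073
v 2.122 3.994 -2.743
v 2.005 3.386 -2.052
v 1.514 3.071 -2.585
v 1.28 3.089 -2.156
v 1.583 3.284 -1.827
v 1.962 3.254 -2.52
v 1.366 4.589 -2.175
v 0.875 4.274 -2.708
v 1.297 4.376 -2.933
v 1.6 4.571 -2.604
v 1.16 4.318 -1.825
v 0.67 4.003 -2.358
v 0.758 3.666 -2.017
v 1.061 3.86 -1.687
v 0.918 4.406 -2.24
v 0.938 -0.388 1.179
v 1.442 -0.516 1.182
v 0.702 -1.292 2.441
v 1.405 -0.253 1.363
v 1.19 -0.042 1.475
v 0.879 0.037 1.473
v 0.59 -0.046 1.36
v 0.434 -0.259 1.177
v 0.47 -0.522 0.996
v 0.685 -0.733 0.884
v 0.997 -0.812 0.886
v 1.286 -0.729 0.999
f 1 38 17
f 38 12 41
f 17 41 6
f 38 41 17
f 1 17 13
f 17 6 18
f 13 18 2
f 17 18 13
f 1 13 22
f 13 2 23
f 22 23 8
f 13 23 22
f 1 22 34
f 22 8 37
f 34 37 11
f 22 37 34
f 1 34 38
f 34 11 42
f 38 42 12
f 34 42 38
f 2 18 29
f 18 6 32
f 29 32 10
f 18 32 29
f 6 41 19
f 41 12 40
f 19 40 5
f 41 40 19
f 12 42 39
f 42 11 35
f 39 35 3
f 42 35 39
f 11 37 36
f 37 8 24
f 36 24 7
f 37 24 36
f 8 23 28
f 23 2 25
f 28 25 9
f 23 25 28
f 4 30 16
f 30 10 31
f 16 31 5
f 30 31 16
f 4 16 14
f 16 5 15
f 14 15 3
f 16 15 14
f 4 14 21
f 14 3 20
f 21 20 7
f 14 20 21
f 4 21 26
f 21 7 27
f 26 27 9
f 21 27 26
f 4 26 30
f 26 9 33
f 30 33 10
f 26 33 30
f 5 31 19
f 31 10 32
f 19 32 6
f 31 32 19
f 3 15 39
f 15 5 40
f 39 40 12
f 15 40 39
f 7 20 36
f 20 3 35
f 36 35 11
f 20 35 36
f 9 27 28
f 27 7 24
f 28 24 8
f 27 24 28
f 10 33 29
f 33 9 25
f 29 25 2
f 33 25 29
f 44 43 46
f 44 46 45
f 46 43 47
f 46 47 45
f 47 43 48
f 47 48 45
f 48 43 49
f 48 49 45
f 49 43 50
f 49 50 45
f 50 43 51
f 50 51 45
f 51 43 52
f 51 52 45
f 52 43 53
f 52 53 45
f 53 43 54
f 53 54 45
f 54 43 44
f 54 44 45



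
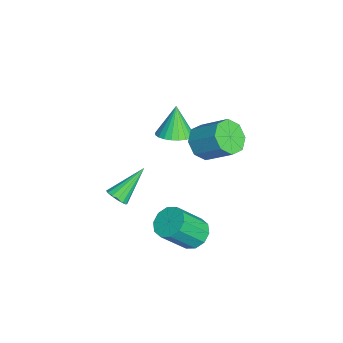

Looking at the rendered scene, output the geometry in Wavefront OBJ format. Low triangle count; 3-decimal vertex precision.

v 0.871 1.604 1.815
v 1.585 1.688 1.257
v 2.243 2.801 2.267
v 1.529 2.716 2.825
v 1.072 2.133 1.102
v 1.729 3.245 2.112
v 0.441 2.267 1.365
v 1.098 3.379 2.375
v 0.062 2.013 1.891
v 0.719 3.125 2.901
v 0.157 1.519 2.373
v 0.815 2.632 3.383
v 0.671 1.075 2.528
v 1.328 2.187 3.538
v 1.302 0.941 2.265
v 1.959 2.053 3.275
v 1.681 1.195 1.739
v 2.338 2.307 2.749
v 3.085 -2.078 0.113
v 3.416 -2.266 0.523
v 2.235 -0.922 1.327
v 3.559 -2.041 0.409
v 3.574 -1.826 0.215
v 3.459 -1.679 -0.006
v 3.243 -1.638 -0.196
v 2.985 -1.716 -0.302
v 2.754 -1.891 -0.298
v 2.611 -2.116 -0.183
v 2.596 -2.331 0.011
v 2.711 -2.478 0.232
v 2.927 -2.518 0.421
v 3.185 -2.441 0.528
v 3.657 1.182 -1.879
v 4.425 1.252 -2.126
v 4.971 0.187 -0.728
v 4.203 0.118 -0.481
v 4.332 1.625 -1.806
v 4.877 0.56 -0.408
v 3.98 1.829 -1.513
v 4.526 0.764 -0.115
v 3.506 1.786 -1.36
v 4.051 0.721 0.038
v 3.089 1.512 -1.406
v 3.634 0.448 -0.008
v 2.889 1.113 -1.632
v 3.435 0.048 -0.234
v 2.983 0.74 -1.952
v 3.528 -0.325 -0.554
v 3.334 0.536 -2.245
v 3.88 -0.529 -0.847
v 3.809 0.579 -2.398
v 4.354 -0.486 -1
v 4.226 0.852 -2.352
v 4.771 -0.212 -0.954
v -1.433 0.364 0.228
v -0.766 0.867 0.471
v -2.027 0.436 1.712
v -0.991 1.1 0.37
v -1.283 1.221 0.247
v -1.599 1.212 0.121
v -1.889 1.073 0.012
v -2.109 0.827 -0.065
v -2.227 0.51 -0.097
v -2.224 0.171 -0.079
v -2.1 -0.138 -0.015
v -1.875 -0.371 0.086
v -1.582 -0.492 0.209
v -1.267 -0.483 0.335
v -0.977 -0.344 0.444
v -0.757 -0.098 0.521
v -0.639 0.219 0.553
v -0.642 0.558 0.535
f 2 1 5
f 2 5 3
f 3 5 6
f 3 6 4
f 5 1 7
f 5 7 6
f 6 7 8
f 6 8 4
f 7 1 9
f 7 9 8
f 8 9 10
f 8 10 4
f 9 1 11
f 9 11 10
f 10 11 12
f 10 12 4
f 11 1 13
f 11 13 12
f 12 13 14
f 12 14 4
f 13 1 15
f 13 15 14
f 14 15 16
f 14 16 4
f 15 1 17
f 15 17 16
f 16 17 18
f 16 18 4
f 17 1 2
f 17 2 18
f 18 2 3
f 18 3 4
f 20 19 22
f 20 22 21
f 22 19 23
f 22 23 21
f 23 19 24
f 23 24 21
f 24 19 25
f 24 25 21
f 25 19 26
f 25 26 21
f 26 19 27
f 26 27 21
f 27 19 28
f 27 28 21
f 28 19 29
f 28 29 21
f 29 19 30
f 29 30 21
f 30 19 31
f 30 31 21
f 31 19 32
f 31 32 21
f 32 19 20
f 32 20 21
f 34 33 37
f 34 37 35
f 35 37 38
f 35 38 36
f 37 33 39
f 37 39 38
f 38 39 40
f 38 40 36
f 39 33 41
f 39 41 40
f 40 41 42
f 40 42 36
f 41 33 43
f 41 43 42
f 42 43 44
f 42 44 36
f 43 33 45
f 43 45 44
f 44 45 46
f 44 46 36
f 45 33 47
f 45 47 46
f 46 47 48
f 46 48 36
f 47 33 49
f 47 49 48
f 48 49 50
f 48 50 36
f 49 33 51
f 49 51 50
f 50 51 52
f 50 52 36
f 51 33 53
f 51 53 52
f 52 53 54
f 52 54 36
f 53 33 34
f 53 34 54
f 54 34 35
f 54 35 36
f 56 55 58
f 56 58 57
f 58 55 59
f 58 59 57
f 59 55 60
f 59 60 57
f 60 55 61
f 60 61 57
f 61 55 62
f 61 62 57
f 62 55 63
f 62 63 57
f 63 55 64
f 63 64 57
f 64 55 65
f 64 65 57
f 65 55 66
f 65 66 57
f 66 55 67
f 66 67 57
f 67 55 68
f 67 68 57
f 68 55 69
f 68 69 57
f 69 55 70
f 69 70 57
f 70 55 71
f 70 71 57
f 71 55 72
f 71 72 57
f 72 55 56
f 72 56 57



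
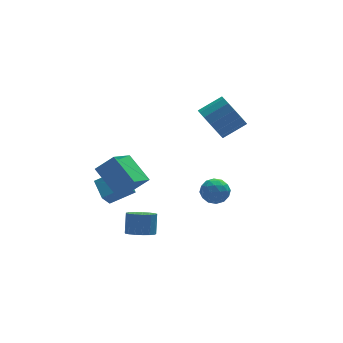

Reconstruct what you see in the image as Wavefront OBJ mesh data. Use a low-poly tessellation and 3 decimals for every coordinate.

v -1.874 1.378 -1.588
v -1.987 2.577 -1.073
v -3.193 1.568 -2.32
v -3.306 2.767 -1.804
v -1.394 1.753 -2.356
v -1.507 2.952 -1.84
v -2.713 1.943 -3.087
v -2.826 3.142 -2.572
v 2.882 2.862 1.312
v 3.434 2.742 0.392
v 4.749 2.839 1.167
v 4.198 2.958 2.088
v 3.361 3.293 0.446
v 4.677 3.39 1.221
v 3.16 3.729 0.732
v 4.476 3.826 1.508
v 2.885 3.933 1.174
v 4.2 4.03 1.95
v 2.609 3.849 1.653
v 3.924 3.946 2.429
v 2.406 3.501 2.041
v 3.721 3.598 2.816
v 2.331 2.981 2.233
v 3.646 3.078 3.008
v 2.403 2.43 2.179
v 3.719 2.527 2.954
v 2.604 1.994 1.892
v 3.92 2.091 2.668
v 2.88 1.79 1.45
v 4.195 1.887 2.226
v 3.156 1.874 0.971
v 4.471 1.971 1.747
v 3.359 2.222 0.584
v 4.674 2.319 1.359
v 2.109 1.838 -2.605
v 2.748 1.714 -2.072
v 2.632 0.906 -3.448
v 3.271 0.782 -2.915
v 2.494 0.536 -2.706
v 2.171 1.112 -2.185
v 3.209 1.508 -3.335
v 2.886 2.084 -2.814
v 3.428 1.51 -2.523
v 2.985 0.909 -2.134
v 2.395 1.711 -3.386
v 1.952 1.11 -2.997
v 2.382 1.858 -2.265
v 2.998 0.762 -3.255
v 2.541 0.618 -3.132
v 2.916 0.545 -2.819
v 2.043 1.504 -2.331
v 2.419 1.431 -2.017
v 2.27 0.739 -2.39
v 2.961 1.189 -3.503
v 3.337 1.116 -3.189
v 2.464 2.075 -2.701
v 2.839 2.002 -2.388
v 3.11 1.881 -3.13
v 3.157 1.665 -2.216
v 3.465 1.117 -2.712
v 3.429 1.544 -2.959
v 3.239 1.882 -2.653
v 2.897 1.312 -1.987
v 3.205 0.764 -2.483
v 2.748 0.62 -2.36
v 2.558 0.958 -2.054
v 3.297 1.192 -2.253
v 2.175 1.856 -3.037
v 2.483 1.308 -3.533
v 2.822 1.662 -3.466
v 2.632 2 -3.16
v 1.915 1.503 -2.808
v 2.223 0.955 -3.304
v 2.141 0.738 -2.867
v 1.951 1.076 -2.561
v 2.083 1.428 -3.267
v -3.02 -0.46 -0.656
v -3.684 0.903 0.403
v -1.898 0.776 -1.543
v -2.563 2.139 -0.484
v -2.097 -0.679 0.204
v -2.762 0.684 1.263
v -0.976 0.557 -0.683
v -1.64 1.92 0.376
v -1.969 -1.298 -3.247
v -1.236 -1.156 -3.475
v -1.019 -0.581 -2.422
v -1.751 -0.722 -2.193
v -1.427 -0.86 -3.598
v -1.21 -0.284 -2.544
v -1.742 -0.664 -3.64
v -1.525 -0.088 -2.587
v -2.109 -0.613 -3.592
v -1.892 -0.037 -2.539
v -2.443 -0.719 -3.465
v -2.226 -0.143 -2.412
v -2.669 -0.958 -3.288
v -2.452 -0.382 -2.235
v -2.735 -1.274 -3.102
v -2.518 -0.699 -2.048
v -2.625 -1.596 -2.948
v -2.407 -1.021 -1.895
v -2.364 -1.85 -2.863
v -2.147 -1.274 -1.81
v -2.013 -1.977 -2.866
v -1.796 -1.402 -1.813
v -1.652 -1.949 -2.956
v -1.435 -1.373 -1.903
v -1.363 -1.771 -3.113
v -1.146 -1.196 -2.059
v -1.213 -1.485 -3.3
v -0.996 -0.909 -2.246
f 2 4 1
f 5 2 1
f 1 4 3
f 3 5 1
f 2 8 4
f 6 2 5
f 6 8 2
f 4 8 3
f 7 5 3
f 3 8 7
f 7 6 5
f 8 6 7
f 10 9 13
f 10 13 11
f 11 13 14
f 11 14 12
f 13 9 15
f 13 15 14
f 14 15 16
f 14 16 12
f 15 9 17
f 15 17 16
f 16 17 18
f 16 18 12
f 17 9 19
f 17 19 18
f 18 19 20
f 18 20 12
f 19 9 21
f 19 21 20
f 20 21 22
f 20 22 12
f 21 9 23
f 21 23 22
f 22 23 24
f 22 24 12
f 23 9 25
f 23 25 24
f 24 25 26
f 24 26 12
f 25 9 27
f 25 27 26
f 26 27 28
f 26 28 12
f 27 9 29
f 27 29 28
f 28 29 30
f 28 30 12
f 29 9 31
f 29 31 30
f 30 31 32
f 30 32 12
f 31 9 33
f 31 33 32
f 32 33 34
f 32 34 12
f 33 9 10
f 33 10 34
f 34 10 11
f 34 11 12
f 35 72 51
f 72 46 75
f 51 75 40
f 72 75 51
f 35 51 47
f 51 40 52
f 47 52 36
f 51 52 47
f 35 47 56
f 47 36 57
f 56 57 42
f 47 57 56
f 35 56 68
f 56 42 71
f 68 71 45
f 56 71 68
f 35 68 72
f 68 45 76
f 72 76 46
f 68 76 72
f 36 52 63
f 52 40 66
f 63 66 44
f 52 66 63
f 40 75 53
f 75 46 74
f 53 74 39
f 75 74 53
f 46 76 73
f 76 45 69
f 73 69 37
f 76 69 73
f 45 71 70
f 71 42 58
f 70 58 41
f 71 58 70
f 42 57 62
f 57 36 59
f 62 59 43
f 57 59 62
f 38 64 50
f 64 44 65
f 50 65 39
f 64 65 50
f 38 50 48
f 50 39 49
f 48 49 37
f 50 49 48
f 38 48 55
f 48 37 54
f 55 54 41
f 48 54 55
f 38 55 60
f 55 41 61
f 60 61 43
f 55 61 60
f 38 60 64
f 60 43 67
f 64 67 44
f 60 67 64
f 39 65 53
f 65 44 66
f 53 66 40
f 65 66 53
f 37 49 73
f 49 39 74
f 73 74 46
f 49 74 73
f 41 54 70
f 54 37 69
f 70 69 45
f 54 69 70
f 43 61 62
f 61 41 58
f 62 58 42
f 61 58 62
f 44 67 63
f 67 43 59
f 63 59 36
f 67 59 63
f 78 80 77
f 81 78 77
f 77 80 79
f 79 81 77
f 78 84 80
f 82 78 81
f 82 84 78
f 80 84 79
f 83 81 79
f 79 84 83
f 83 82 81
f 84 82 83
f 86 85 89
f 86 89 87
f 87 89 90
f 87 90 88
f 89 85 91
f 89 91 90
f 90 91 92
f 90 92 88
f 91 85 93
f 91 93 92
f 92 93 94
f 92 94 88
f 93 85 95
f 93 95 94
f 94 95 96
f 94 96 88
f 95 85 97
f 95 97 96
f 96 97 98
f 96 98 88
f 97 85 99
f 97 99 98
f 98 99 100
f 98 100 88
f 99 85 101
f 99 101 100
f 100 101 102
f 100 102 88
f 101 85 103
f 101 103 102
f 102 103 104
f 102 104 88
f 103 85 105
f 103 105 104
f 104 105 106
f 104 106 88
f 105 85 107
f 105 107 106
f 106 107 108
f 106 108 88
f 107 85 109
f 107 109 108
f 108 109 110
f 108 110 88
f 109 85 111
f 109 111 110
f 110 111 112
f 110 112 88
f 111 85 86
f 111 86 112
f 112 86 87
f 112 87 88



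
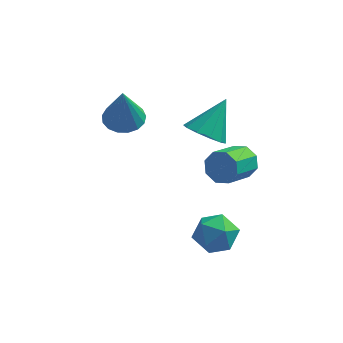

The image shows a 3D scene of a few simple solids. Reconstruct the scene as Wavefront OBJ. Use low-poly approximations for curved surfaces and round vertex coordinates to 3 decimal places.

v 1.331 0.511 0.341
v 2.026 0.815 -0.263
v 2.049 1.649 1.739
v 1.556 1.182 -0.321
v 1 1.294 -0.126
v 0.571 1.106 0.247
v 0.432 0.691 0.657
v 0.636 0.207 0.946
v 1.106 -0.161 1.004
v 1.662 -0.272 0.809
v 2.091 -0.084 0.435
v 2.23 0.331 0.026
v -2.053 0.868 0.646
v -1.17 0.666 0.567
v -1.987 0.372 2.654
v -1.171 1.089 0.671
v -1.375 1.461 0.769
v -1.734 1.697 0.839
v -2.166 1.743 0.865
v -2.573 1.589 0.841
v -2.86 1.269 0.771
v -2.963 0.857 0.673
v -2.857 0.448 0.569
v -2.567 0.135 0.482
v -2.16 -0.011 0.433
v -1.728 0.045 0.432
v -1.37 0.289 0.48
v 3.085 -1.463 0.619
v 3.686 -1.513 1.113
v 3.036 -2.767 1.776
v 2.435 -2.717 1.281
v 3.244 -1.172 1.325
v 2.594 -2.426 1.987
v 2.709 -1.002 1.122
v 2.059 -2.255 1.785
v 2.394 -1.101 0.625
v 1.744 -2.355 1.288
v 2.484 -1.413 0.124
v 1.834 -2.667 0.787
v 2.926 -1.754 -0.087
v 2.276 -3.008 0.575
v 3.461 -1.925 0.115
v 2.811 -3.178 0.778
v 3.776 -1.825 0.612
v 3.126 -3.079 1.275
v 2.481 -2.359 -2.068
v 3.229 -2.623 -2.724
v 1.351 -3.057 -3.076
v 2.099 -3.321 -3.732
v 2.034 -3.782 -2.813
v 2.732 -3.351 -2.19
v 1.848 -2.329 -3.61
v 2.546 -1.898 -2.987
v 2.838 -2.605 -3.677
v 2.953 -3.503 -3.185
v 1.627 -2.177 -2.615
v 1.742 -3.075 -2.123
f 2 1 4
f 2 4 3
f 4 1 5
f 4 5 3
f 5 1 6
f 5 6 3
f 6 1 7
f 6 7 3
f 7 1 8
f 7 8 3
f 8 1 9
f 8 9 3
f 9 1 10
f 9 10 3
f 10 1 11
f 10 11 3
f 11 1 12
f 11 12 3
f 12 1 2
f 12 2 3
f 14 13 16
f 14 16 15
f 16 13 17
f 16 17 15
f 17 13 18
f 17 18 15
f 18 13 19
f 18 19 15
f 19 13 20
f 19 20 15
f 20 13 21
f 20 21 15
f 21 13 22
f 21 22 15
f 22 13 23
f 22 23 15
f 23 13 24
f 23 24 15
f 24 13 25
f 24 25 15
f 25 13 26
f 25 26 15
f 26 13 27
f 26 27 15
f 27 13 14
f 27 14 15
f 29 28 32
f 29 32 30
f 30 32 33
f 30 33 31
f 32 28 34
f 32 34 33
f 33 34 35
f 33 35 31
f 34 28 36
f 34 36 35
f 35 36 37
f 35 37 31
f 36 28 38
f 36 38 37
f 37 38 39
f 37 39 31
f 38 28 40
f 38 40 39
f 39 40 41
f 39 41 31
f 40 28 42
f 40 42 41
f 41 42 43
f 41 43 31
f 42 28 44
f 42 44 43
f 43 44 45
f 43 45 31
f 44 28 29
f 44 29 45
f 45 29 30
f 45 30 31
f 46 57 51
f 46 51 47
f 46 47 53
f 46 53 56
f 46 56 57
f 47 51 55
f 51 57 50
f 57 56 48
f 56 53 52
f 53 47 54
f 49 55 50
f 49 50 48
f 49 48 52
f 49 52 54
f 49 54 55
f 50 55 51
f 48 50 57
f 52 48 56
f 54 52 53
f 55 54 47



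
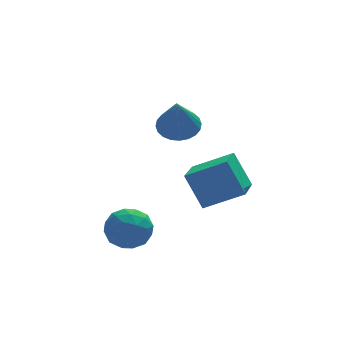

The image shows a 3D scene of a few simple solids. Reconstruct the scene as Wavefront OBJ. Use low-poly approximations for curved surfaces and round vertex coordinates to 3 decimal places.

v -0.302 1.727 1.159
v 0.636 1.825 1.385
v -0.658 0.793 3.041
v 0.494 2.149 1.519
v 0.23 2.409 1.598
v -0.115 2.565 1.611
v -0.488 2.593 1.554
v -0.833 2.49 1.438
v -1.097 2.27 1.279
v -1.24 1.968 1.102
v -1.241 1.629 0.934
v -1.098 1.305 0.8
v -0.835 1.045 0.72
v -0.49 0.889 0.708
v -0.117 0.861 0.764
v 0.228 0.964 0.881
v 0.492 1.184 1.04
v 0.635 1.486 1.217
v 0.328 1.809 -1.595
v -0.565 -0.042 -0.898
v 2.035 1.314 -0.723
v 1.142 -0.537 -0.026
v 0.878 0.957 -3.154
v -0.015 -0.894 -2.457
v 2.585 0.462 -2.282
v 1.692 -1.389 -1.585
v -2.988 -0.968 -3.479
v -2.336 -1.338 -2.683
v -4.384 -1.702 -2.677
v -3.732 -2.072 -1.881
v -3.922 -1 -1.977
v -3.06 -0.546 -2.472
v -3.66 -2.494 -2.888
v -2.798 -2.04 -3.383
v -2.752 -2.282 -2.318
v -2.914 -1.358 -1.755
v -3.806 -1.682 -3.605
v -3.968 -0.758 -3.042
v -2.539 -1.089 -3.151
v -4.181 -1.951 -2.209
v -4.293 -1.321 -2.265
v -3.909 -1.539 -1.797
v -2.965 -0.623 -3.028
v -2.582 -0.841 -2.56
v -3.514 -0.642 -2.145
v -4.138 -2.199 -2.8
v -3.755 -2.417 -2.332
v -2.811 -1.501 -3.563
v -2.427 -1.719 -3.095
v -3.206 -2.398 -3.215
v -2.4 -1.861 -2.469
v -3.221 -2.292 -1.997
v -3.179 -2.54 -2.589
v -2.672 -2.274 -2.88
v -2.496 -1.318 -2.138
v -3.316 -1.749 -1.667
v -3.428 -1.119 -1.723
v -2.921 -0.853 -2.014
v -2.74 -1.873 -1.923
v -3.404 -1.291 -3.693
v -4.224 -1.722 -3.222
v -3.799 -2.187 -3.346
v -3.292 -1.921 -3.637
v -3.499 -0.748 -3.363
v -4.32 -1.179 -2.891
v -4.048 -0.766 -2.48
v -3.541 -0.5 -2.771
v -3.98 -1.167 -3.437
f 2 1 4
f 2 4 3
f 4 1 5
f 4 5 3
f 5 1 6
f 5 6 3
f 6 1 7
f 6 7 3
f 7 1 8
f 7 8 3
f 8 1 9
f 8 9 3
f 9 1 10
f 9 10 3
f 10 1 11
f 10 11 3
f 11 1 12
f 11 12 3
f 12 1 13
f 12 13 3
f 13 1 14
f 13 14 3
f 14 1 15
f 14 15 3
f 15 1 16
f 15 16 3
f 16 1 17
f 16 17 3
f 17 1 18
f 17 18 3
f 18 1 2
f 18 2 3
f 20 22 19
f 23 20 19
f 19 22 21
f 21 23 19
f 20 26 22
f 24 20 23
f 24 26 20
f 22 26 21
f 25 23 21
f 21 26 25
f 25 24 23
f 26 24 25
f 27 64 43
f 64 38 67
f 43 67 32
f 64 67 43
f 27 43 39
f 43 32 44
f 39 44 28
f 43 44 39
f 27 39 48
f 39 28 49
f 48 49 34
f 39 49 48
f 27 48 60
f 48 34 63
f 60 63 37
f 48 63 60
f 27 60 64
f 60 37 68
f 64 68 38
f 60 68 64
f 28 44 55
f 44 32 58
f 55 58 36
f 44 58 55
f 32 67 45
f 67 38 66
f 45 66 31
f 67 66 45
f 38 68 65
f 68 37 61
f 65 61 29
f 68 61 65
f 37 63 62
f 63 34 50
f 62 50 33
f 63 50 62
f 34 49 54
f 49 28 51
f 54 51 35
f 49 51 54
f 30 56 42
f 56 36 57
f 42 57 31
f 56 57 42
f 30 42 40
f 42 31 41
f 40 41 29
f 42 41 40
f 30 40 47
f 40 29 46
f 47 46 33
f 40 46 47
f 30 47 52
f 47 33 53
f 52 53 35
f 47 53 52
f 30 52 56
f 52 35 59
f 56 59 36
f 52 59 56
f 31 57 45
f 57 36 58
f 45 58 32
f 57 58 45
f 29 41 65
f 41 31 66
f 65 66 38
f 41 66 65
f 33 46 62
f 46 29 61
f 62 61 37
f 46 61 62
f 35 53 54
f 53 33 50
f 54 50 34
f 53 50 54
f 36 59 55
f 59 35 51
f 55 51 28
f 59 51 55



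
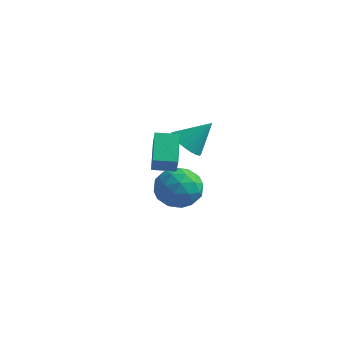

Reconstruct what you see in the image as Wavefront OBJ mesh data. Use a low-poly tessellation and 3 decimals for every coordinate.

v 0.587 1.784 -4.13
v 1.58 1.652 -3.398
v 0.42 -0.212 -4.262
v 1.413 -0.344 -3.53
v 0.352 0.099 -3.063
v 0.456 1.333 -2.981
v 1.544 0.107 -4.679
v 1.648 1.341 -4.597
v 2.172 0.616 -3.737
v 1.435 0.611 -2.739
v 0.565 0.829 -4.921
v -0.172 0.824 -3.923
v 1.098 1.893 -3.752
v 0.902 -0.453 -3.908
v 0.278 -0.193 -3.633
v 0.862 -0.27 -3.203
v 0.437 1.706 -3.507
v 1.021 1.628 -3.077
v 0.3 0.716 -2.88
v 0.979 -0.188 -4.583
v 1.563 -0.266 -4.153
v 1.138 1.71 -4.457
v 1.722 1.633 -4.027
v 1.7 0.724 -4.78
v 2.03 1.207 -3.521
v 1.931 0.033 -3.599
v 2.009 0.298 -4.274
v 2.069 1.024 -4.226
v 1.597 1.204 -2.934
v 1.499 0.031 -3.012
v 0.875 0.291 -2.738
v 0.936 1.016 -2.69
v 1.944 0.595 -3.134
v 0.501 1.409 -4.648
v 0.403 0.236 -4.726
v 1.064 0.424 -4.97
v 1.125 1.149 -4.922
v 0.069 1.407 -4.061
v -0.03 0.233 -4.139
v -0.069 0.416 -3.434
v -0.009 1.142 -3.386
v 0.056 0.845 -4.526
v 0.583 2.154 -1.736
v 0.999 2.694 -2.398
v 1.497 2.986 -0.484
v 0.679 2.907 -2.307
v 0.343 2.991 -2.117
v 0.048 2.929 -1.861
v -0.154 2.734 -1.584
v -0.229 2.438 -1.333
v -0.163 2.094 -1.152
v 0.031 1.759 -1.071
v 0.321 1.493 -1.106
v 0.656 1.341 -1.25
v 0.979 1.33 -1.478
v 1.233 1.461 -1.75
v 1.374 1.712 -2.02
v 1.379 2.039 -2.241
v 1.246 2.387 -2.375
v 2.763 -4.517 1.176
v 2.091 -3.214 2.056
v 2.42 -4.089 0.28
v 1.749 -2.786 1.16
v 3.691 -3.974 1.08
v 3.02 -2.671 1.96
v 3.349 -3.546 0.184
v 2.677 -2.243 1.064
f 1 38 17
f 38 12 41
f 17 41 6
f 38 41 17
f 1 17 13
f 17 6 18
f 13 18 2
f 17 18 13
f 1 13 22
f 13 2 23
f 22 23 8
f 13 23 22
f 1 22 34
f 22 8 37
f 34 37 11
f 22 37 34
f 1 34 38
f 34 11 42
f 38 42 12
f 34 42 38
f 2 18 29
f 18 6 32
f 29 32 10
f 18 32 29
f 6 41 19
f 41 12 40
f 19 40 5
f 41 40 19
f 12 42 39
f 42 11 35
f 39 35 3
f 42 35 39
f 11 37 36
f 37 8 24
f 36 24 7
f 37 24 36
f 8 23 28
f 23 2 25
f 28 25 9
f 23 25 28
f 4 30 16
f 30 10 31
f 16 31 5
f 30 31 16
f 4 16 14
f 16 5 15
f 14 15 3
f 16 15 14
f 4 14 21
f 14 3 20
f 21 20 7
f 14 20 21
f 4 21 26
f 21 7 27
f 26 27 9
f 21 27 26
f 4 26 30
f 26 9 33
f 30 33 10
f 26 33 30
f 5 31 19
f 31 10 32
f 19 32 6
f 31 32 19
f 3 15 39
f 15 5 40
f 39 40 12
f 15 40 39
f 7 20 36
f 20 3 35
f 36 35 11
f 20 35 36
f 9 27 28
f 27 7 24
f 28 24 8
f 27 24 28
f 10 33 29
f 33 9 25
f 29 25 2
f 33 25 29
f 44 43 46
f 44 46 45
f 46 43 47
f 46 47 45
f 47 43 48
f 47 48 45
f 48 43 49
f 48 49 45
f 49 43 50
f 49 50 45
f 50 43 51
f 50 51 45
f 51 43 52
f 51 52 45
f 52 43 53
f 52 53 45
f 53 43 54
f 53 54 45
f 54 43 55
f 54 55 45
f 55 43 56
f 55 56 45
f 56 43 57
f 56 57 45
f 57 43 58
f 57 58 45
f 58 43 59
f 58 59 45
f 59 43 44
f 59 44 45
f 61 63 60
f 64 61 60
f 60 63 62
f 62 64 60
f 61 67 63
f 65 61 64
f 65 67 61
f 63 67 62
f 66 64 62
f 62 67 66
f 66 65 64
f 67 65 66



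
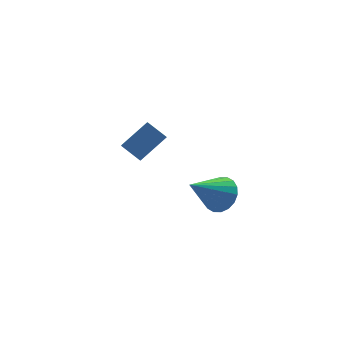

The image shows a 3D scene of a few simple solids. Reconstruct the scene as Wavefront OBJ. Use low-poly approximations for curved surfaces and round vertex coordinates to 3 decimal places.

v -4.877 1.665 2.272
v -3.558 1.855 3.158
v -4.567 2.332 1.67
v -3.249 2.521 2.556
v -4.371 0.899 1.684
v -3.053 1.088 2.57
v -4.062 1.565 1.082
v -2.743 1.755 1.968
v -2.951 -3.46 2.318
v -2.558 -4.138 2.695
v -4.409 -3.58 3.622
v -2.411 -3.836 2.888
v -2.371 -3.459 2.967
v -2.446 -3.082 2.918
v -2.621 -2.78 2.751
v -2.861 -2.613 2.497
v -3.119 -2.613 2.208
v -3.343 -2.781 1.941
v -3.49 -3.083 1.749
v -3.53 -3.46 1.67
v -3.455 -3.837 1.718
v -3.28 -4.139 1.886
v -3.04 -4.306 2.139
v -2.782 -4.306 2.428
f 2 4 1
f 5 2 1
f 1 4 3
f 3 5 1
f 2 8 4
f 6 2 5
f 6 8 2
f 4 8 3
f 7 5 3
f 3 8 7
f 7 6 5
f 8 6 7
f 10 9 12
f 10 12 11
f 12 9 13
f 12 13 11
f 13 9 14
f 13 14 11
f 14 9 15
f 14 15 11
f 15 9 16
f 15 16 11
f 16 9 17
f 16 17 11
f 17 9 18
f 17 18 11
f 18 9 19
f 18 19 11
f 19 9 20
f 19 20 11
f 20 9 21
f 20 21 11
f 21 9 22
f 21 22 11
f 22 9 23
f 22 23 11
f 23 9 24
f 23 24 11
f 24 9 10
f 24 10 11



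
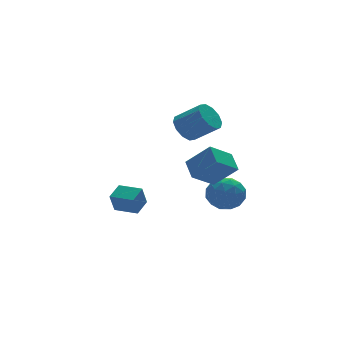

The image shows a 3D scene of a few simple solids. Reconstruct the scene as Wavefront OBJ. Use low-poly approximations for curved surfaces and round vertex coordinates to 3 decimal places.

v 2.976 4.311 0.402
v 3.831 4.874 0.125
v 4.958 3.751 1.32
v 4.104 3.189 1.598
v 3.561 5.161 0.648
v 4.688 4.038 1.844
v 3.068 5.123 1.078
v 4.195 4 2.273
v 2.54 4.775 1.25
v 3.667 3.653 2.445
v 2.179 4.251 1.098
v 3.306 3.128 2.293
v 2.122 3.749 0.68
v 3.249 2.626 1.875
v 2.392 3.462 0.156
v 3.519 2.339 1.352
v 2.885 3.5 -0.273
v 4.012 2.377 0.922
v 3.413 3.847 -0.445
v 4.54 2.725 0.75
v 3.774 4.372 -0.293
v 4.901 3.249 0.902
v 0.913 -3.189 -0.694
v -0.579 -3.44 0.299
v 1.139 -1.989 -0.051
v -0.353 -2.24 0.942
v 1.953 -4.1 0.638
v 0.461 -4.351 1.631
v 2.179 -2.9 1.281
v 0.687 -3.151 2.274
v 1.71 -0.753 -2.941
v 2.332 -0.355 -1.944
v 3.228 -1.985 -3.396
v 3.85 -1.587 -2.399
v 2.827 -2.275 -2.258
v 1.889 -1.513 -1.977
v 3.671 -0.827 -3.363
v 2.733 -0.065 -3.082
v 3.544 -0.4 -2.205
v 3.022 -1.295 -1.522
v 2.538 -1.045 -3.818
v 2.016 -1.94 -3.135
v 1.888 -0.446 -2.403
v 3.672 -1.894 -2.937
v 3.071 -2.299 -2.854
v 3.437 -2.064 -2.268
v 1.627 -1.127 -2.422
v 1.993 -0.892 -1.836
v 2.284 -2.021 -2.02
v 3.567 -1.448 -3.504
v 3.933 -1.213 -2.918
v 2.123 -0.276 -3.072
v 2.489 -0.041 -2.486
v 3.276 -0.319 -3.32
v 2.966 -0.238 -1.97
v 3.858 -0.963 -2.237
v 3.753 -0.516 -2.804
v 3.201 -0.068 -2.639
v 2.659 -0.764 -1.569
v 3.551 -1.488 -1.836
v 2.95 -1.893 -1.753
v 2.399 -1.445 -1.588
v 3.372 -0.791 -1.722
v 2.009 -0.852 -3.504
v 2.901 -1.576 -3.771
v 3.161 -0.895 -3.752
v 2.61 -0.447 -3.587
v 1.702 -1.377 -3.103
v 2.594 -2.102 -3.37
v 2.359 -2.272 -2.701
v 1.807 -1.824 -2.536
v 2.188 -1.549 -3.618
v -3.721 -0.162 -2.96
v -4.125 -0.403 -1.727
v -2.834 0.495 -2.542
v -3.238 0.253 -1.308
v -2.862 -1.353 -2.912
v -3.266 -1.595 -1.678
v -1.975 -0.697 -2.493
v -2.379 -0.938 -1.26
f 2 1 5
f 2 5 3
f 3 5 6
f 3 6 4
f 5 1 7
f 5 7 6
f 6 7 8
f 6 8 4
f 7 1 9
f 7 9 8
f 8 9 10
f 8 10 4
f 9 1 11
f 9 11 10
f 10 11 12
f 10 12 4
f 11 1 13
f 11 13 12
f 12 13 14
f 12 14 4
f 13 1 15
f 13 15 14
f 14 15 16
f 14 16 4
f 15 1 17
f 15 17 16
f 16 17 18
f 16 18 4
f 17 1 19
f 17 19 18
f 18 19 20
f 18 20 4
f 19 1 21
f 19 21 20
f 20 21 22
f 20 22 4
f 21 1 2
f 21 2 22
f 22 2 3
f 22 3 4
f 24 26 23
f 27 24 23
f 23 26 25
f 25 27 23
f 24 30 26
f 28 24 27
f 28 30 24
f 26 30 25
f 29 27 25
f 25 30 29
f 29 28 27
f 30 28 29
f 31 68 47
f 68 42 71
f 47 71 36
f 68 71 47
f 31 47 43
f 47 36 48
f 43 48 32
f 47 48 43
f 31 43 52
f 43 32 53
f 52 53 38
f 43 53 52
f 31 52 64
f 52 38 67
f 64 67 41
f 52 67 64
f 31 64 68
f 64 41 72
f 68 72 42
f 64 72 68
f 32 48 59
f 48 36 62
f 59 62 40
f 48 62 59
f 36 71 49
f 71 42 70
f 49 70 35
f 71 70 49
f 42 72 69
f 72 41 65
f 69 65 33
f 72 65 69
f 41 67 66
f 67 38 54
f 66 54 37
f 67 54 66
f 38 53 58
f 53 32 55
f 58 55 39
f 53 55 58
f 34 60 46
f 60 40 61
f 46 61 35
f 60 61 46
f 34 46 44
f 46 35 45
f 44 45 33
f 46 45 44
f 34 44 51
f 44 33 50
f 51 50 37
f 44 50 51
f 34 51 56
f 51 37 57
f 56 57 39
f 51 57 56
f 34 56 60
f 56 39 63
f 60 63 40
f 56 63 60
f 35 61 49
f 61 40 62
f 49 62 36
f 61 62 49
f 33 45 69
f 45 35 70
f 69 70 42
f 45 70 69
f 37 50 66
f 50 33 65
f 66 65 41
f 50 65 66
f 39 57 58
f 57 37 54
f 58 54 38
f 57 54 58
f 40 63 59
f 63 39 55
f 59 55 32
f 63 55 59
f 74 76 73
f 77 74 73
f 73 76 75
f 75 77 73
f 74 80 76
f 78 74 77
f 78 80 74
f 76 80 75
f 79 77 75
f 75 80 79
f 79 78 77
f 80 78 79



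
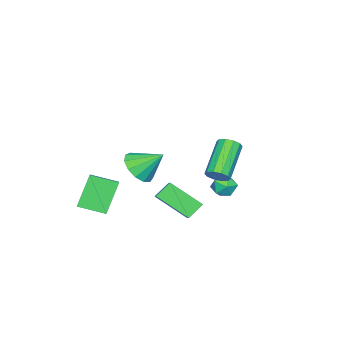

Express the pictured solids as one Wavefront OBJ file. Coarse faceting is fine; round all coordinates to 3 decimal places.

v 2.538 3.121 1.635
v 2.932 3.103 2.126
v 1.235 2.881 3.477
v 0.842 2.899 2.985
v 2.834 3.475 2.064
v 1.137 3.253 3.415
v 2.623 3.711 1.838
v 0.926 3.489 3.189
v 2.38 3.722 1.534
v 0.683 3.5 2.885
v 2.197 3.504 1.269
v 0.5 3.282 2.62
v 2.145 3.139 1.143
v 0.448 2.917 2.494
v 2.243 2.767 1.205
v 0.546 2.545 2.556
v 2.454 2.531 1.431
v 0.757 2.309 2.782
v 2.697 2.52 1.735
v 1 2.298 3.086
v 2.88 2.738 2
v 1.183 2.516 3.351
v 1.586 -4.396 -0.634
v 2.758 -3.71 0.071
v 1.06 -3.057 -1.06
v 2.232 -2.372 -0.356
v 2.668 -4.508 -2.324
v 3.84 -3.823 -1.62
v 2.142 -3.17 -2.751
v 3.314 -2.484 -2.046
v -0.341 -2.715 -0.621
v 0.673 -2.752 -0.282
v -0.659 -1.485 0.461
v 0.66 -2.356 -0.736
v 0.33 -2.074 -1.154
v -0.214 -1.996 -1.403
v -0.798 -2.146 -1.403
v -1.237 -2.477 -1.156
v -1.391 -2.884 -0.739
v -1.212 -3.237 -0.284
v -0.756 -3.425 0.063
v -0.169 -3.388 0.193
v 0.364 -3.137 0.065
v 2.356 -0.336 -0.73
v 1.654 0.049 -0.051
v 2.123 1.305 -1.902
v 1.421 1.69 -1.223
v 3.259 0.23 -0.117
v 2.557 0.615 0.562
v 3.026 1.871 -1.289
v 2.324 2.256 -0.61
v -3.239 1.4 -2.247
v -2.534 1.144 -2.082
v -3.546 0.276 -2.678
v -2.841 0.02 -2.513
v -3.327 0.198 -1.946
v -3.138 0.893 -1.68
v -2.942 0.527 -3.08
v -2.753 1.222 -2.814
v -2.351 0.605 -2.597
v -2.589 0.401 -1.896
v -3.491 1.019 -2.864
v -3.729 0.815 -2.163
f 2 1 5
f 2 5 3
f 3 5 6
f 3 6 4
f 5 1 7
f 5 7 6
f 6 7 8
f 6 8 4
f 7 1 9
f 7 9 8
f 8 9 10
f 8 10 4
f 9 1 11
f 9 11 10
f 10 11 12
f 10 12 4
f 11 1 13
f 11 13 12
f 12 13 14
f 12 14 4
f 13 1 15
f 13 15 14
f 14 15 16
f 14 16 4
f 15 1 17
f 15 17 16
f 16 17 18
f 16 18 4
f 17 1 19
f 17 19 18
f 18 19 20
f 18 20 4
f 19 1 21
f 19 21 20
f 20 21 22
f 20 22 4
f 21 1 2
f 21 2 22
f 22 2 3
f 22 3 4
f 24 26 23
f 27 24 23
f 23 26 25
f 25 27 23
f 24 30 26
f 28 24 27
f 28 30 24
f 26 30 25
f 29 27 25
f 25 30 29
f 29 28 27
f 30 28 29
f 32 31 34
f 32 34 33
f 34 31 35
f 34 35 33
f 35 31 36
f 35 36 33
f 36 31 37
f 36 37 33
f 37 31 38
f 37 38 33
f 38 31 39
f 38 39 33
f 39 31 40
f 39 40 33
f 40 31 41
f 40 41 33
f 41 31 42
f 41 42 33
f 42 31 43
f 42 43 33
f 43 31 32
f 43 32 33
f 45 47 44
f 48 45 44
f 44 47 46
f 46 48 44
f 45 51 47
f 49 45 48
f 49 51 45
f 47 51 46
f 50 48 46
f 46 51 50
f 50 49 48
f 51 49 50
f 52 63 57
f 52 57 53
f 52 53 59
f 52 59 62
f 52 62 63
f 53 57 61
f 57 63 56
f 63 62 54
f 62 59 58
f 59 53 60
f 55 61 56
f 55 56 54
f 55 54 58
f 55 58 60
f 55 60 61
f 56 61 57
f 54 56 63
f 58 54 62
f 60 58 59
f 61 60 53

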